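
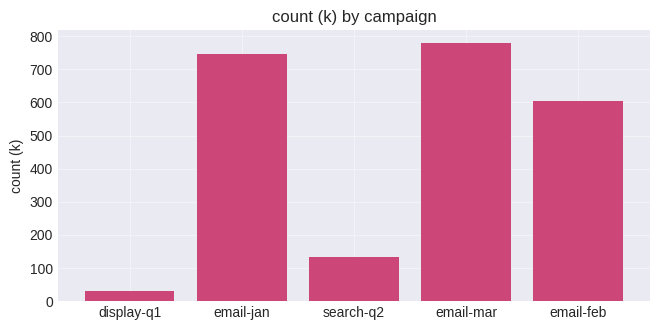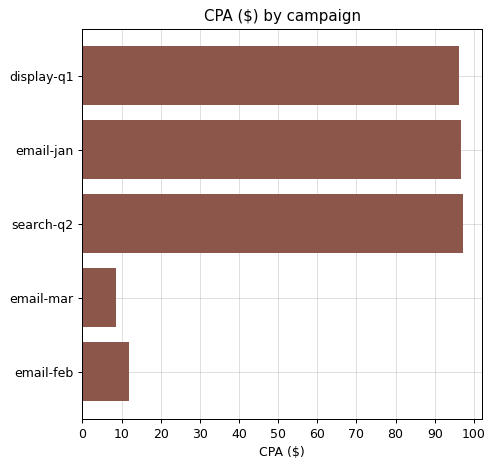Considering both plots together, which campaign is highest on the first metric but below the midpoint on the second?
email-mar

Chart 2 median CPA ($) ≈ 100; below-median campaigns: email-mar, email-feb. Among those, email-mar has the highest count (k) (≈ 800).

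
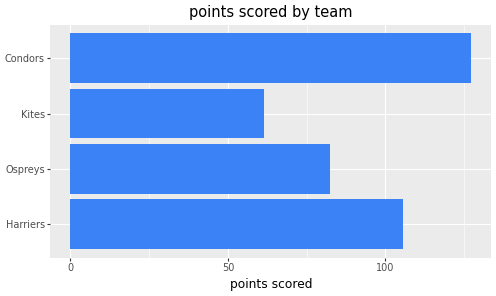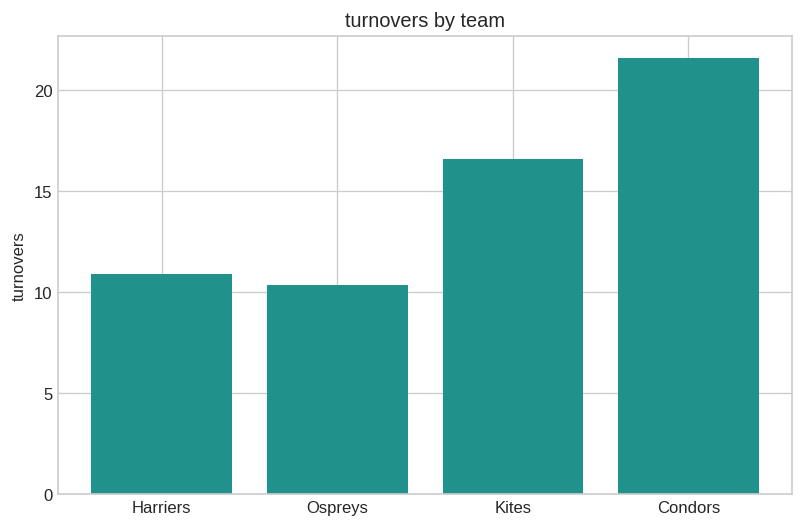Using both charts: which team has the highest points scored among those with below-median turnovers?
Chart 2 median turnovers ≈ 14; below-median teams: Harriers, Ospreys. Among those, Harriers has the highest points scored (≈ 100).

Harriers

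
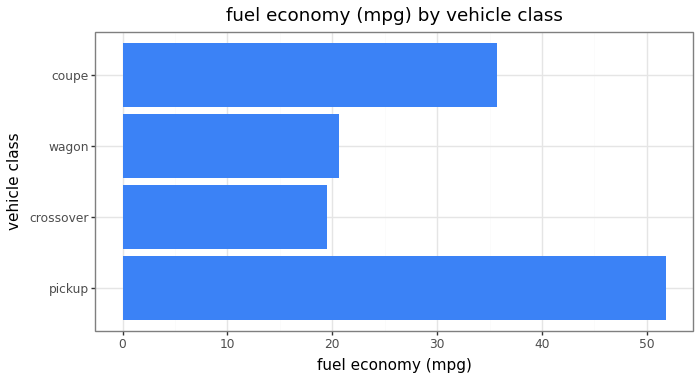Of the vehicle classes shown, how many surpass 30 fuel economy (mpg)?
Above 30: pickup, coupe.

2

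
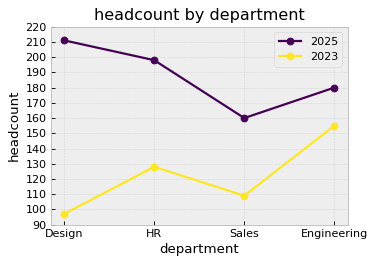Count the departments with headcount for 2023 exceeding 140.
1

Above 140: Engineering.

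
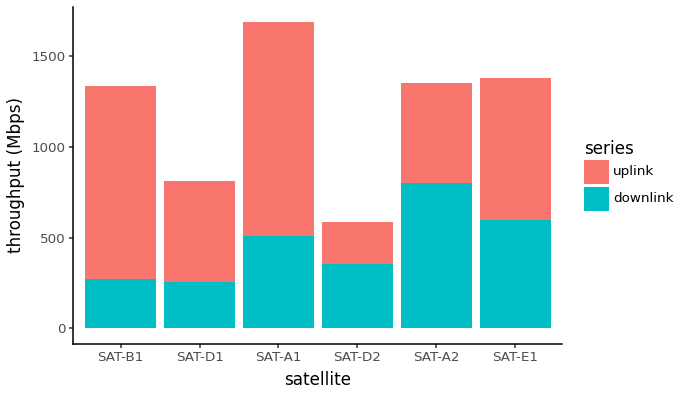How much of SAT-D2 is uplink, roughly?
≈ 200

uplink top ≈ 600, bottom ≈ 400; segment ≈ 200.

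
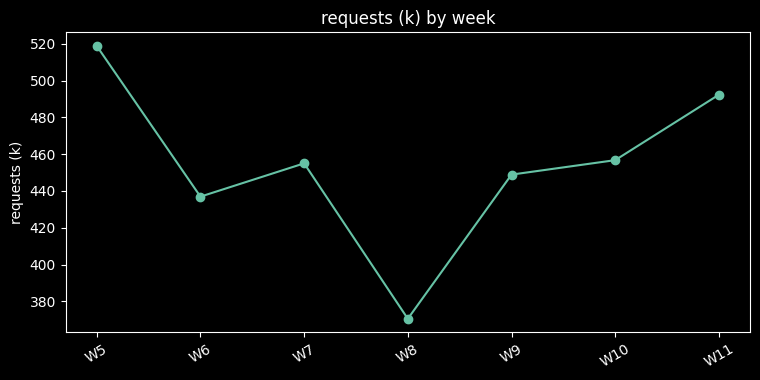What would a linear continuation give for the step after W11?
≈ 530

Last three: 440, 460, 500 → slope ≈ 30/step → next ≈ 530.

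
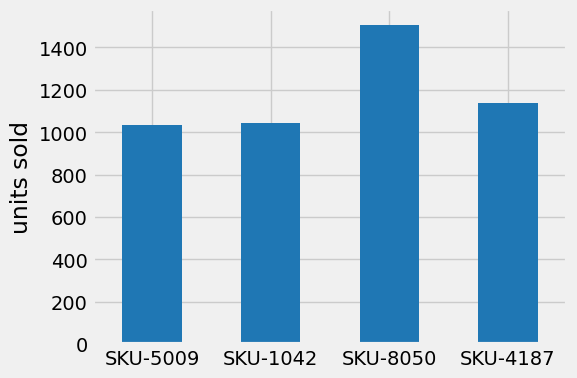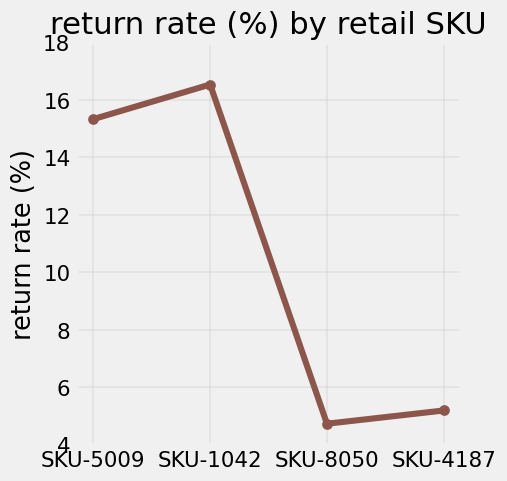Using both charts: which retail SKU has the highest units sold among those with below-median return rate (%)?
Chart 2 median return rate (%) ≈ 10; below-median retail SKUs: SKU-8050, SKU-4187. Among those, SKU-8050 has the highest units sold (≈ 1600).

SKU-8050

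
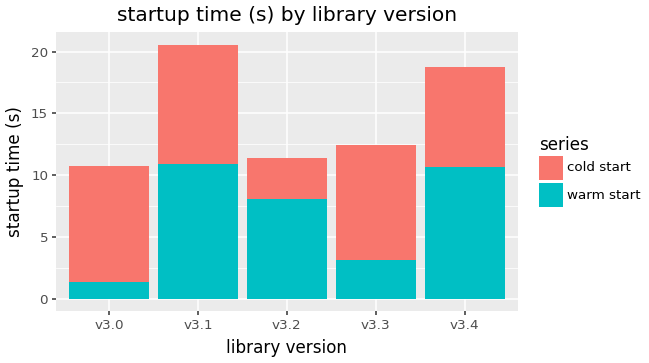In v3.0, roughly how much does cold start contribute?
cold start top ≈ 10, bottom ≈ 2; segment ≈ 8.

≈ 8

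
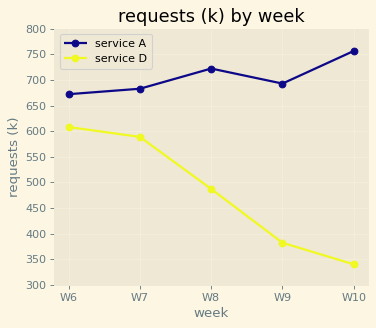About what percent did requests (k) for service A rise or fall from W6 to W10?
≈ +15.4%

W6 ≈ 650, W10 ≈ 750; (750 − 650) / 650 ≈ +15.4%.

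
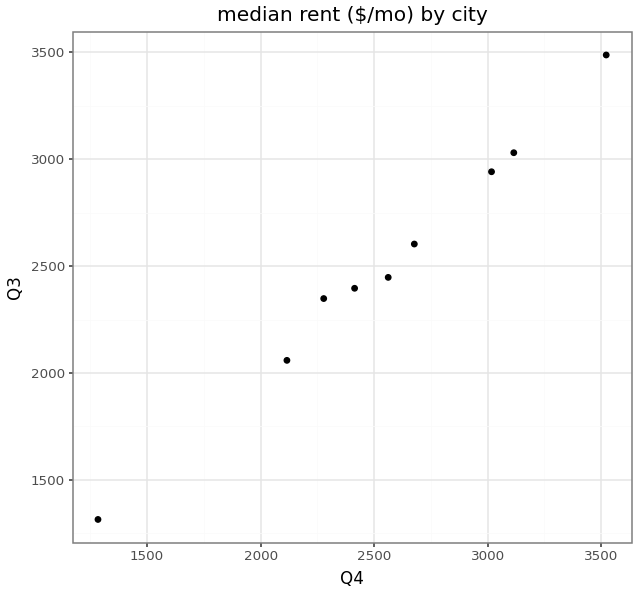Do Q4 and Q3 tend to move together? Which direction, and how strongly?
Points are positively correlated; strong (|r| ≈ 1.0).

positive, strong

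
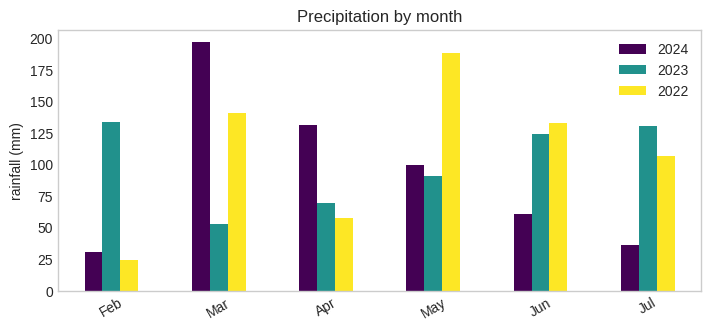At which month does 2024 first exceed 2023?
Mar

Feb: 2024 ≈ 40 vs 2023 ≈ 140 (not yet); Mar: 2024 ≈ 200 vs 2023 ≈ 60 (first crossover).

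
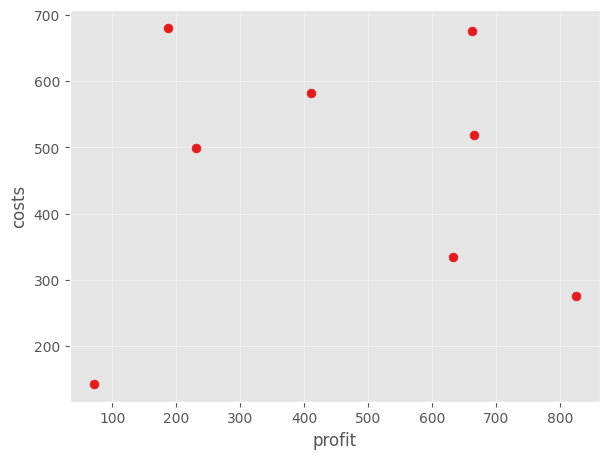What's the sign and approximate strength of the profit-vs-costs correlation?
no clear correlation

Points are roughly uncorrelated; weak (|r| ≈ 0.0).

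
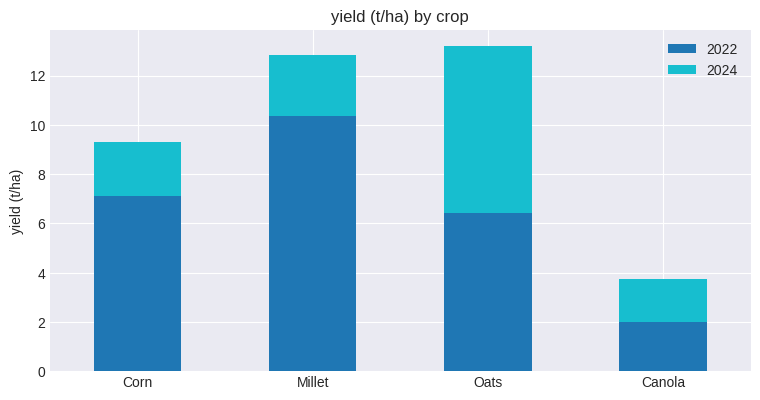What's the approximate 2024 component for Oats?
2024 top ≈ 14, bottom ≈ 6; segment ≈ 8.

≈ 8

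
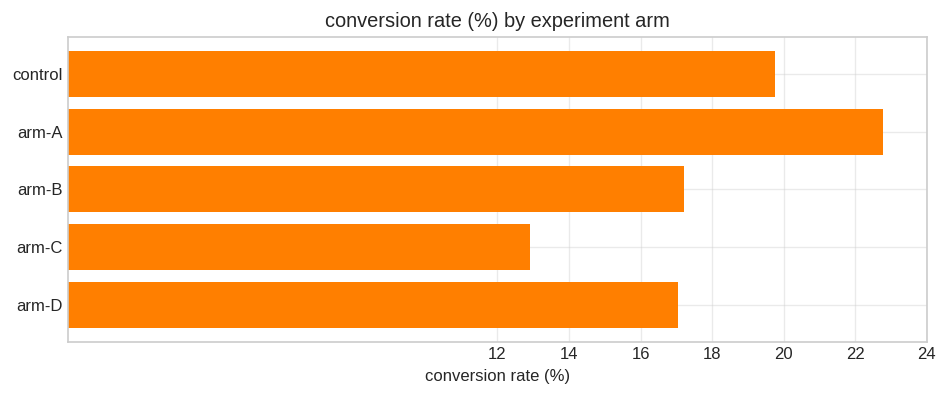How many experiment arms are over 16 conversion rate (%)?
Above 16: control, arm-A, arm-B, arm-D.

4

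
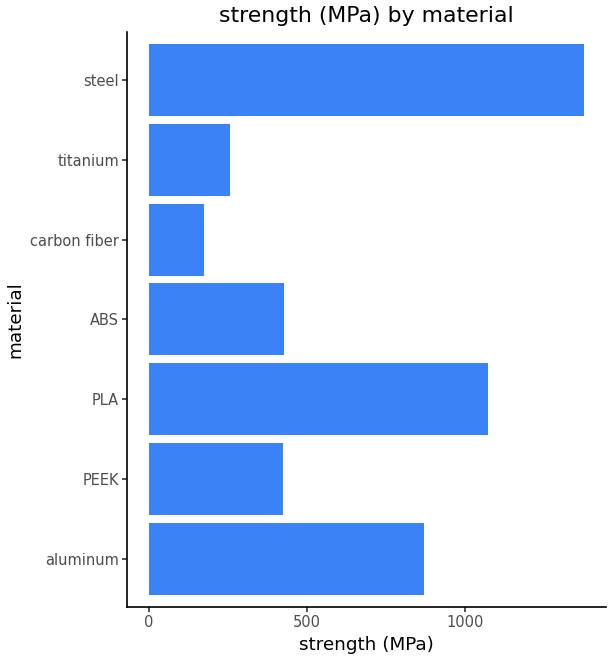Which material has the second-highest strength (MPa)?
Top 3: steel ≈ 1400, PLA ≈ 1000, aluminum ≈ 800.

PLA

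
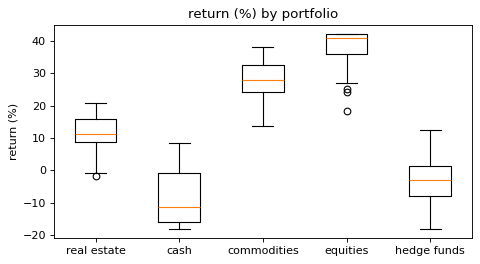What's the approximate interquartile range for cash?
Q3 ≈ 0, Q1 ≈ -15; IQR ≈ 15.

≈ 15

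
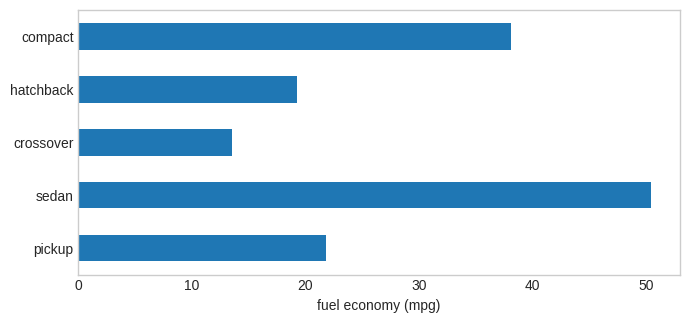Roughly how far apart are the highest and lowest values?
≈ 35

Max sedan ≈ 50, min crossover ≈ 15; range ≈ 35.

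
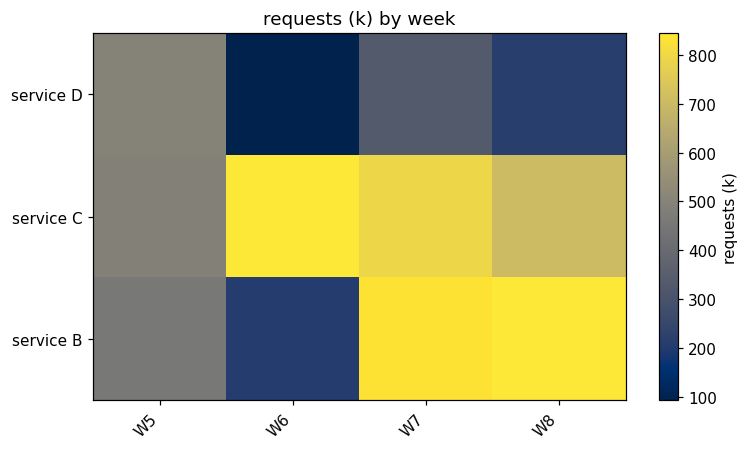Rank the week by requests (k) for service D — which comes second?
Top 3 for service D: W5 ≈ 500, W7 ≈ 300, W8 ≈ 200.

W7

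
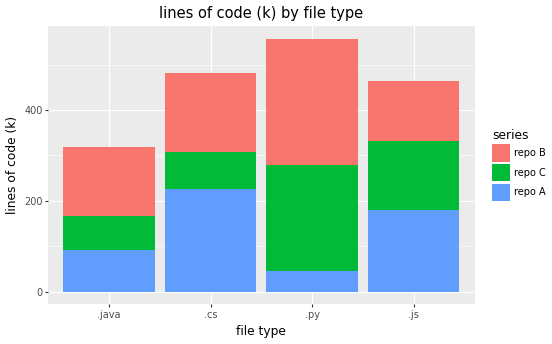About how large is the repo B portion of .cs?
≈ 200

repo B top ≈ 500, bottom ≈ 300; segment ≈ 200.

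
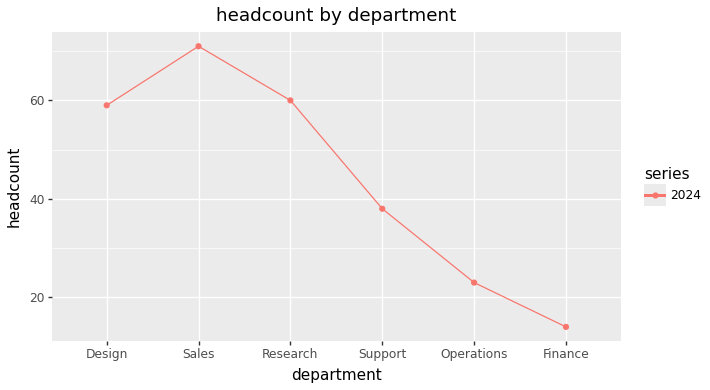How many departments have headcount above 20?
Above 20: Design, Sales, Research, Support, Operations.

5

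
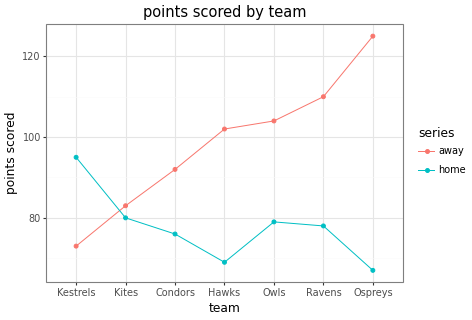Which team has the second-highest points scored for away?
Ravens

Top 3 for away: Ospreys ≈ 125, Ravens ≈ 110, Owls ≈ 105.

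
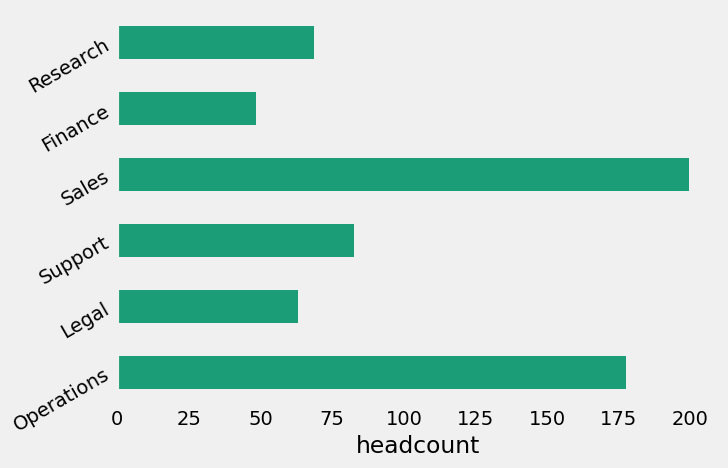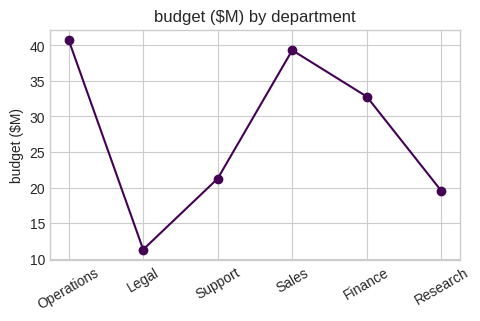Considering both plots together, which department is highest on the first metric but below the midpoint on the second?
Support

Chart 2 median budget ($M) ≈ 25; below-median departments: Legal, Support, Research. Among those, Support has the highest headcount (≈ 80).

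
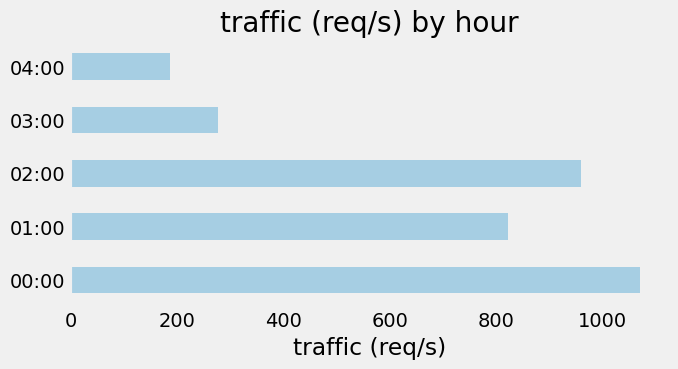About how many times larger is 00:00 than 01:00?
00:00 ≈ 1100, 01:00 ≈ 800; 1100/800 ≈ 1.38.

≈ 1.38×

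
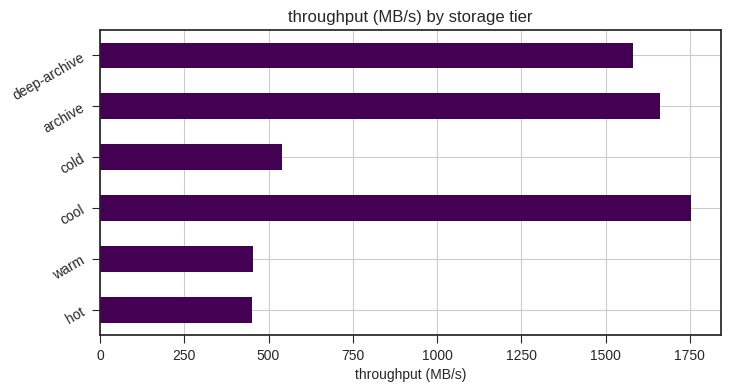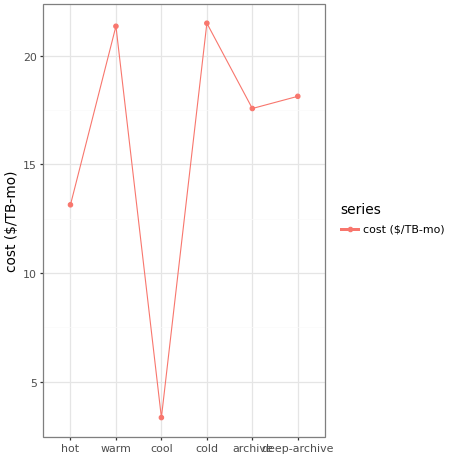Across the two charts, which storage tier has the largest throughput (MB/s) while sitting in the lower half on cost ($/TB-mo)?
cool

Chart 2 median cost ($/TB-mo) ≈ 18; below-median storage tiers: hot, cool, archive. Among those, cool has the highest throughput (MB/s) (≈ 1800).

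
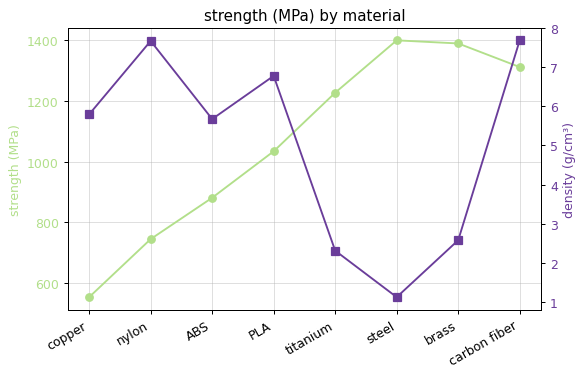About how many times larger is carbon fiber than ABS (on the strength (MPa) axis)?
≈ 1.44×

carbon fiber ≈ 1300, ABS ≈ 900; 1300/900 ≈ 1.44.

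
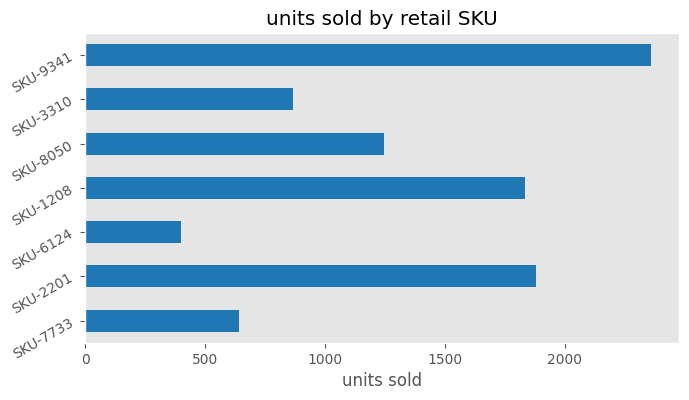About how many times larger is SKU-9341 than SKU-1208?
SKU-9341 ≈ 2400, SKU-1208 ≈ 1800; 2400/1800 ≈ 1.33.

≈ 1.33×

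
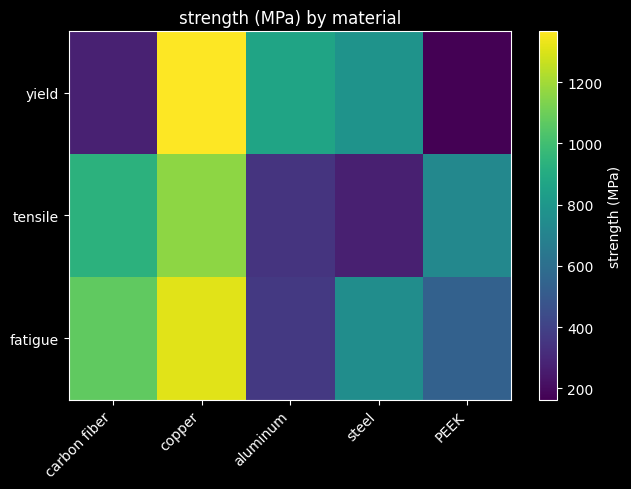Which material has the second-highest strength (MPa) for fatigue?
carbon fiber

Top 3 for fatigue: copper ≈ 1400, carbon fiber ≈ 1000, steel ≈ 800.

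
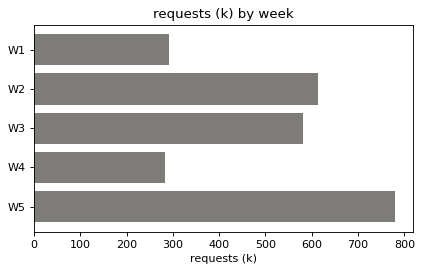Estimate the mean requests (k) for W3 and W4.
(600 + 300) / 2 ≈ 450.

≈ 450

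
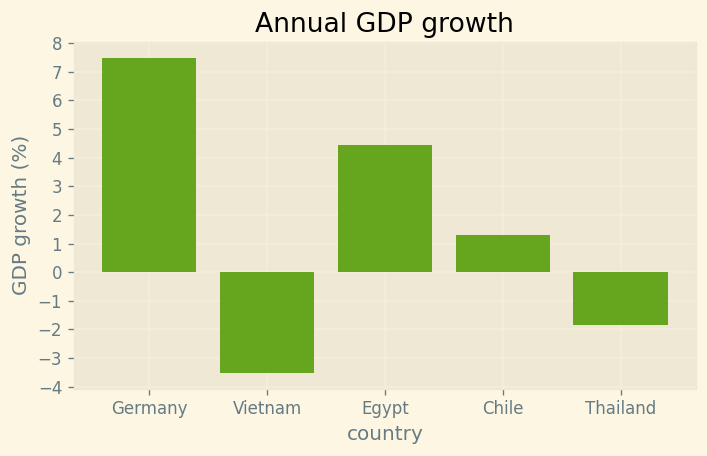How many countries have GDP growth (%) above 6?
Above 6: Germany.

1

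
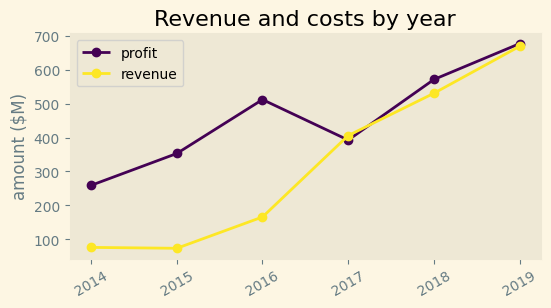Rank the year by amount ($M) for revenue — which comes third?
2017

Top 4 for revenue: 2019 ≈ 700, 2018 ≈ 500, 2017 ≈ 400, 2016 ≈ 200.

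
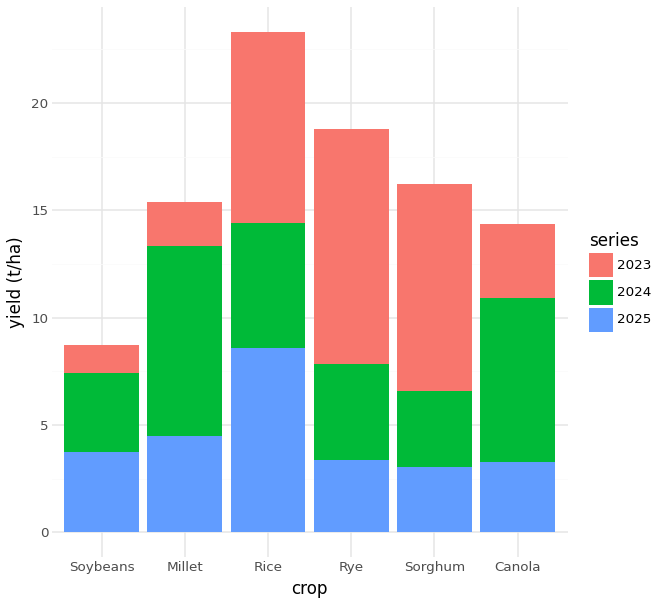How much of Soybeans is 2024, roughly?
≈ 4

2024 top ≈ 8, bottom ≈ 4; segment ≈ 4.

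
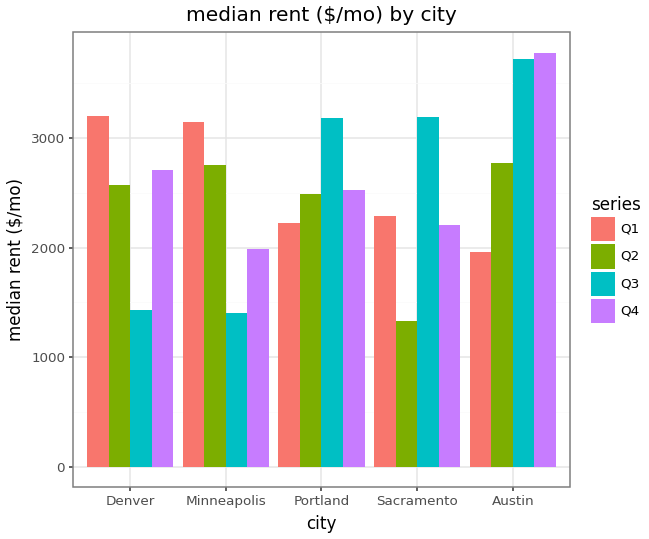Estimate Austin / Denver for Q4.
Austin ≈ 4000, Denver ≈ 2500; 4000/2500 ≈ 1.6.

≈ 1.6×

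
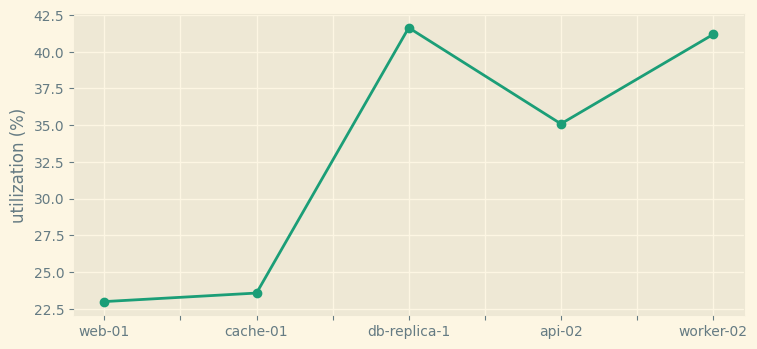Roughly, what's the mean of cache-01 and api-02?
≈ 30

(24 + 36) / 2 ≈ 30.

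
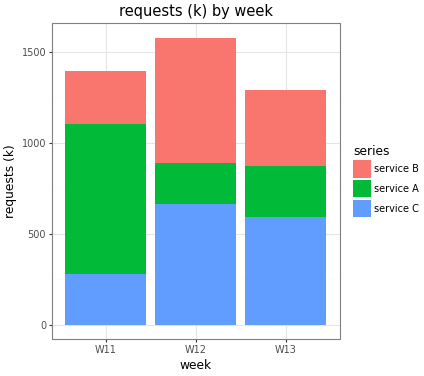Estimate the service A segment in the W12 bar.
≈ 200

service A top ≈ 800, bottom ≈ 600; segment ≈ 200.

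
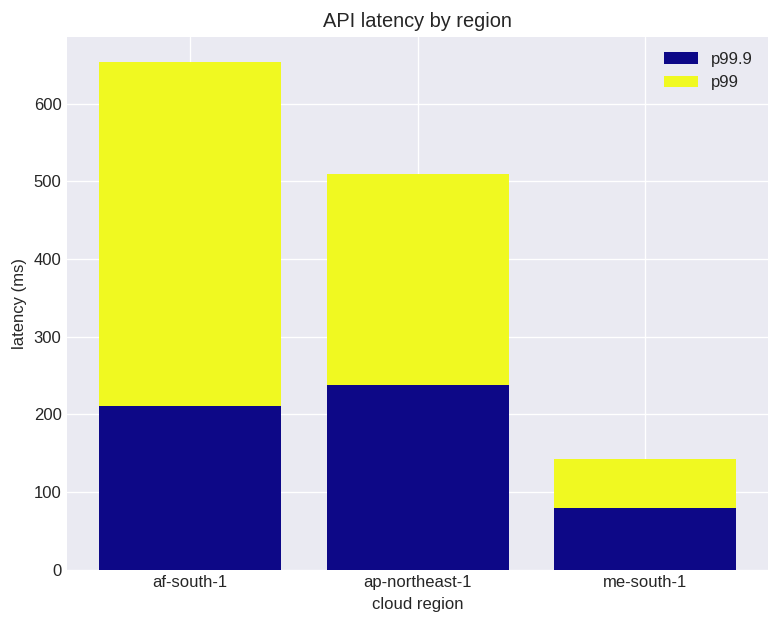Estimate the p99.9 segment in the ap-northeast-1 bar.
p99.9 top ≈ 200, bottom ≈ 0; segment ≈ 200.

≈ 200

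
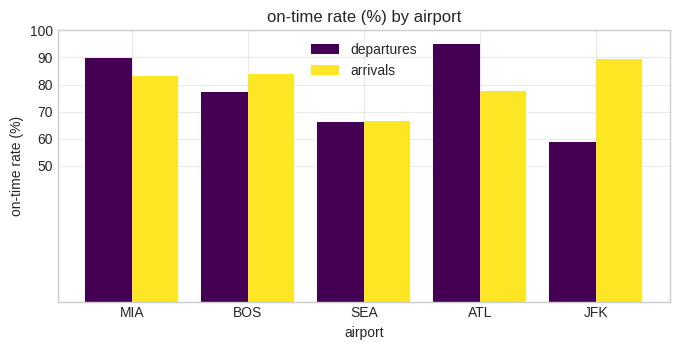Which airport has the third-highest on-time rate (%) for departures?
BOS

Top 4 for departures: ATL ≈ 100, MIA ≈ 90, BOS ≈ 80, SEA ≈ 70.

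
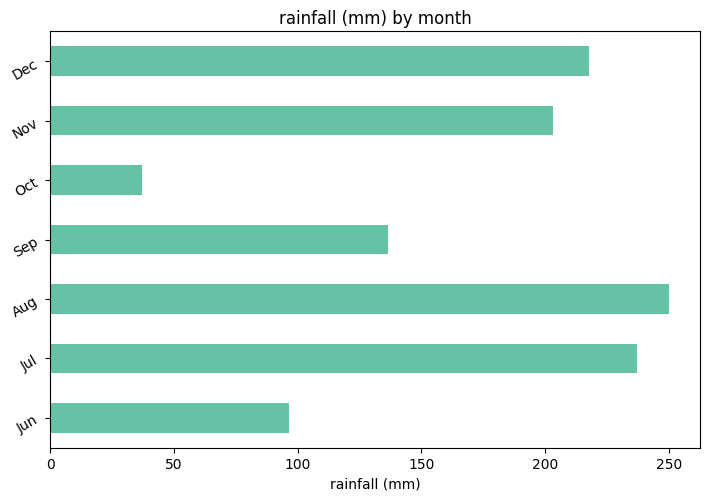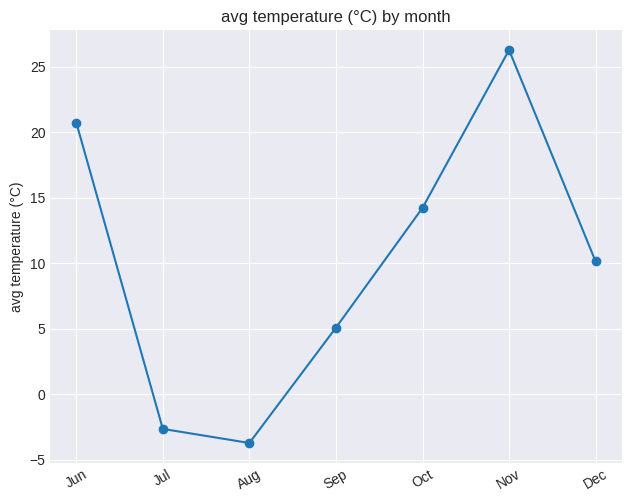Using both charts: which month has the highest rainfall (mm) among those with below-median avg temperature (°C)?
Chart 2 median avg temperature (°C) ≈ 10; below-median months: Jul, Aug, Sep. Among those, Aug has the highest rainfall (mm) (≈ 250).

Aug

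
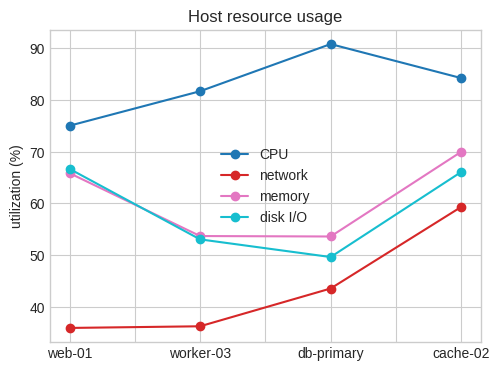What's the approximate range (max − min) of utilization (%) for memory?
Max cache-02 ≈ 70, min db-primary ≈ 55; range ≈ 15.

≈ 15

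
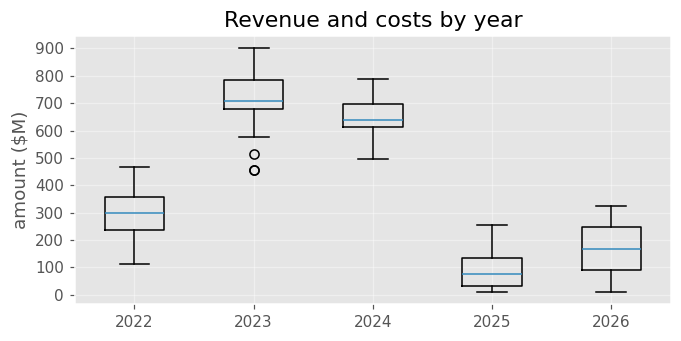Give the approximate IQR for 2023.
Q3 ≈ 800, Q1 ≈ 700; IQR ≈ 100.

≈ 100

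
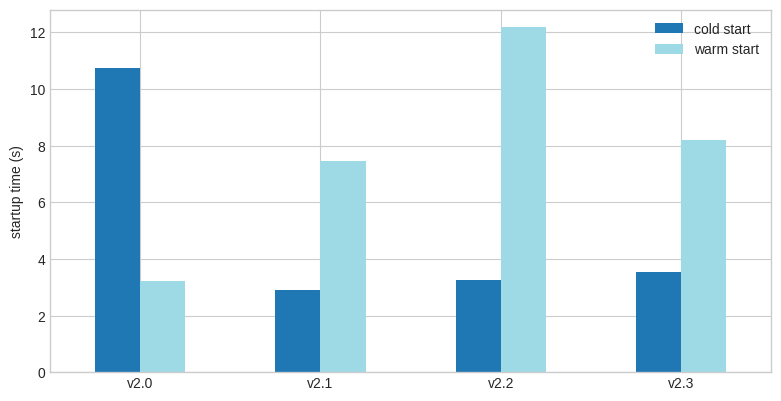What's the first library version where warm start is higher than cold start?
v2.0: warm start ≈ 4 vs cold start ≈ 10 (not yet); v2.1: warm start ≈ 8 vs cold start ≈ 2 (first crossover).

v2.1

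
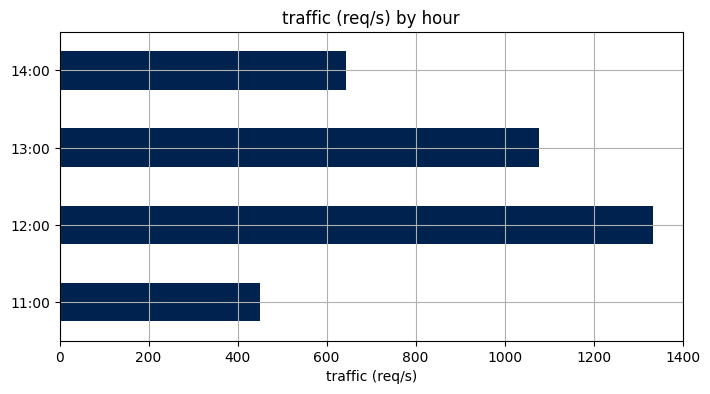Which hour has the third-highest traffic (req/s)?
Top 4: 12:00 ≈ 1400, 13:00 ≈ 1000, 14:00 ≈ 600, 11:00 ≈ 400.

14:00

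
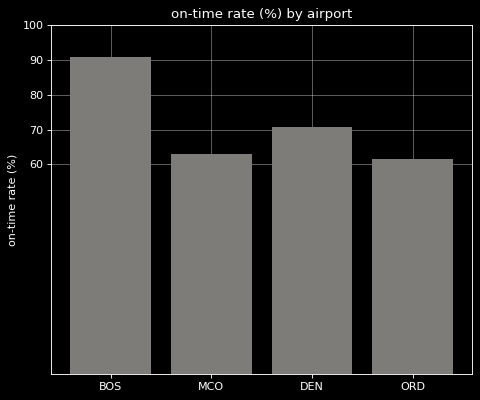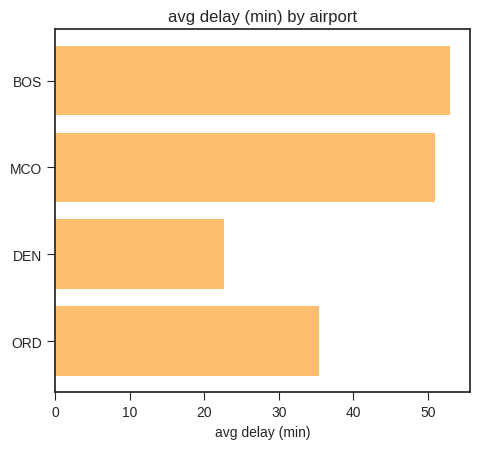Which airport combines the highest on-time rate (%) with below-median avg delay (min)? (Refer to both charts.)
DEN

Chart 2 median avg delay (min) ≈ 45; below-median airports: DEN, ORD. Among those, DEN has the highest on-time rate (%) (≈ 70).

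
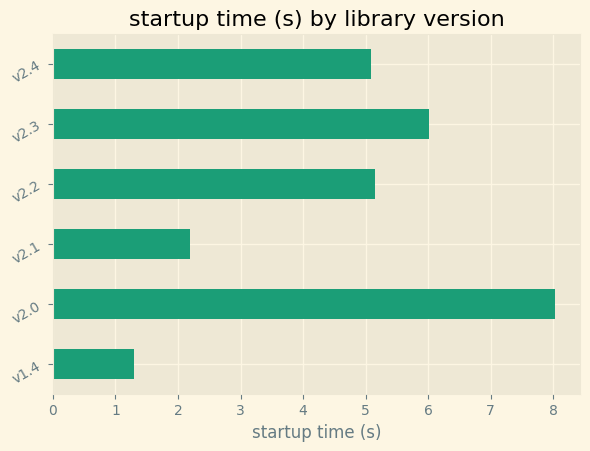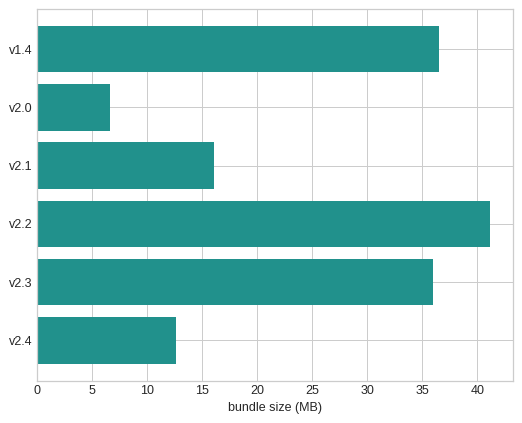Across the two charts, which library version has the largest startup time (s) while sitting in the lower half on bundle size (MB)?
Chart 2 median bundle size (MB) ≈ 25; below-median library versions: v2.0, v2.1, v2.4. Among those, v2.0 has the highest startup time (s) (≈ 8).

v2.0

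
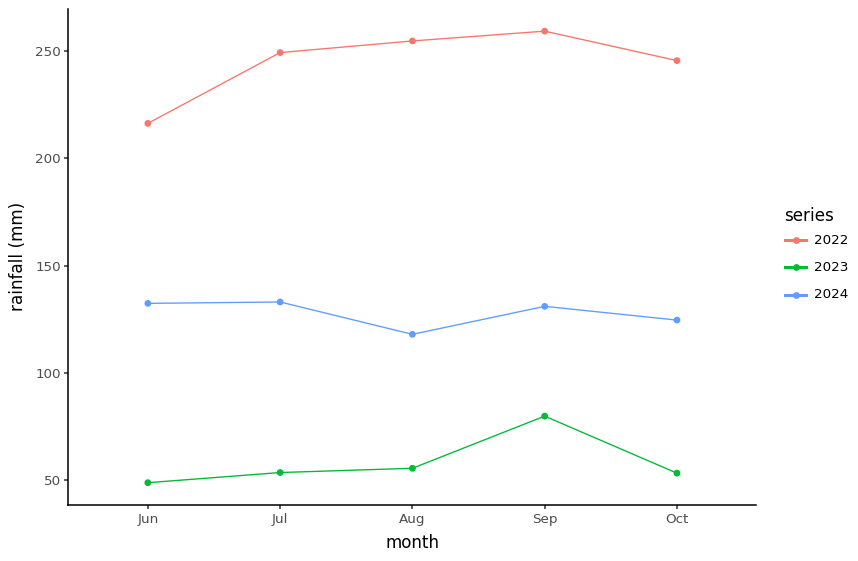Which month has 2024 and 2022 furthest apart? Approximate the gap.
Aug: 2024 ≈ 120, 2022 ≈ 260 → gap ≈ 140. Next-largest (Sep) is only ≈ 120.

Aug, ≈ 140 mm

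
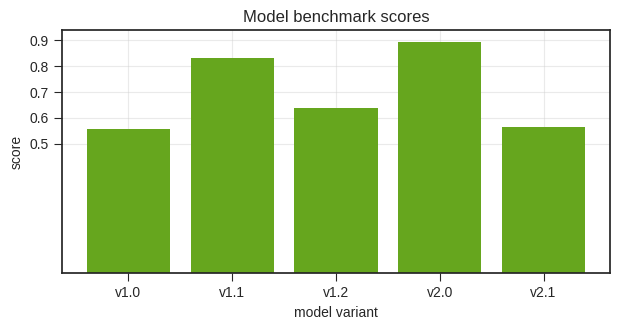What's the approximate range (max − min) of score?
≈ 0.3

Max v2.0 ≈ 0.9, min v1.0 ≈ 0.6; range ≈ 0.3.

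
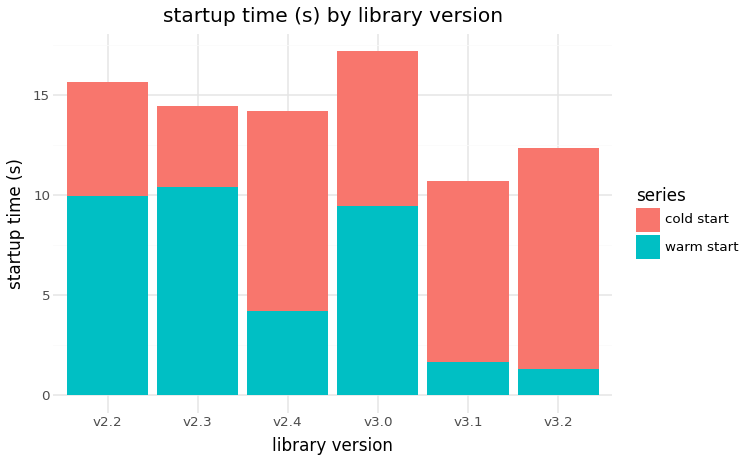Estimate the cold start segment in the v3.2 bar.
cold start top ≈ 12, bottom ≈ 2; segment ≈ 10.

≈ 10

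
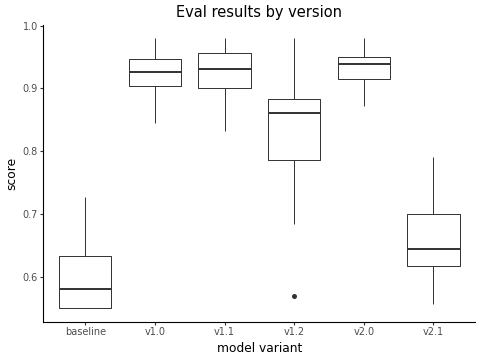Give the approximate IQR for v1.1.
≈ 0.05

Q3 ≈ 0.95, Q1 ≈ 0.90; IQR ≈ 0.05.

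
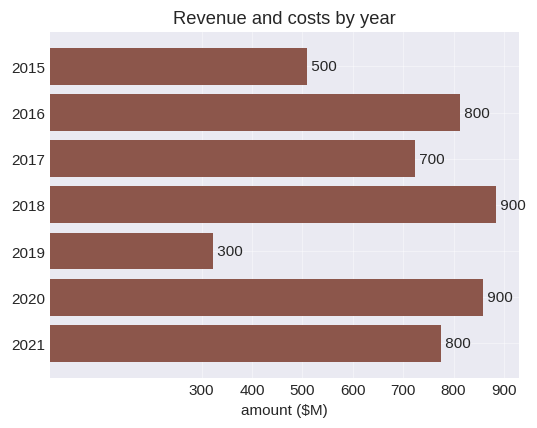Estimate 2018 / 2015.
2018 ≈ 900, 2015 ≈ 500; 900/500 ≈ 1.8.

≈ 1.8×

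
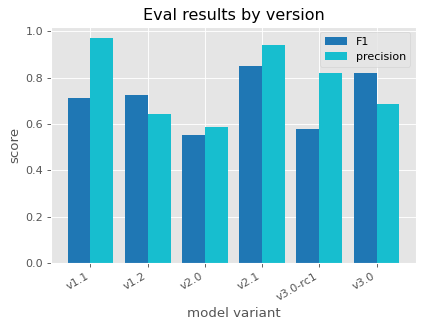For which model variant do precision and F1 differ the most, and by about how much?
v1.1, ≈ 0.3

v1.1: precision ≈ 1.0, F1 ≈ 0.7 → gap ≈ 0.3. Next-largest (v3.0-rc1) is only ≈ 0.2.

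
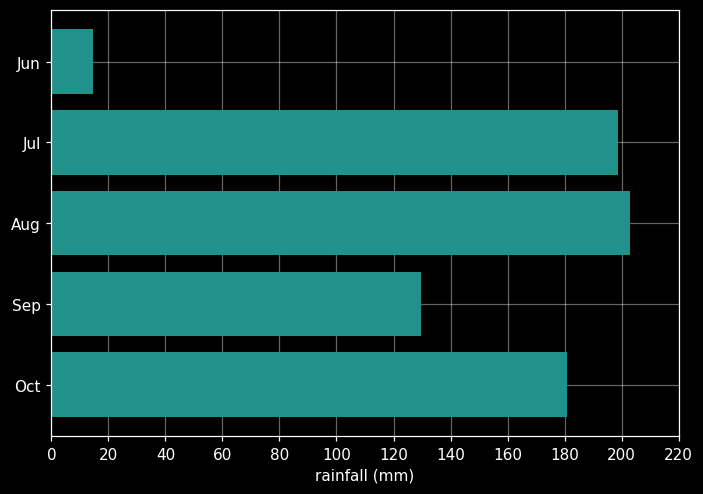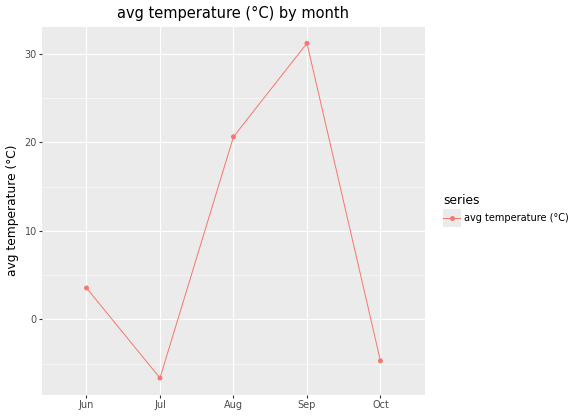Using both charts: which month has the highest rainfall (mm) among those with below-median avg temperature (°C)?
Jul

Chart 2 median avg temperature (°C) ≈ 5; below-median months: Jul, Oct. Among those, Jul has the highest rainfall (mm) (≈ 200).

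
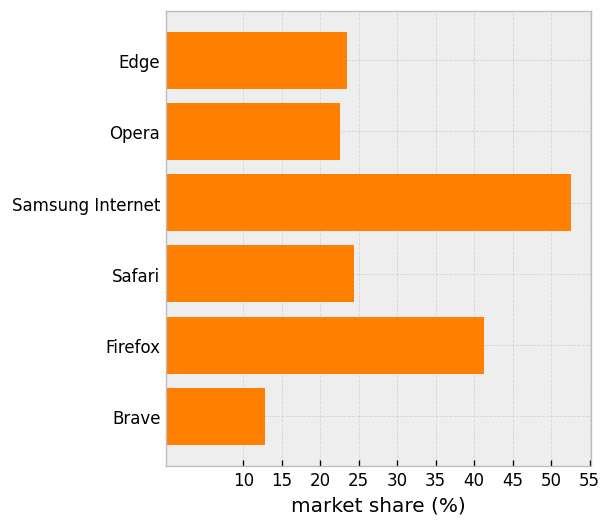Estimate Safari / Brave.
Safari ≈ 25, Brave ≈ 15; 25/15 ≈ 1.67.

≈ 1.67×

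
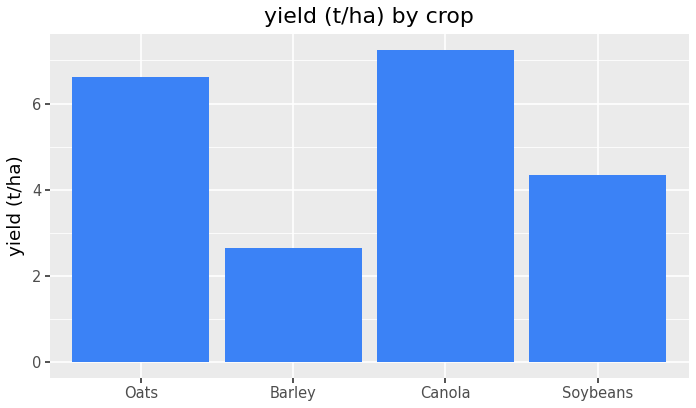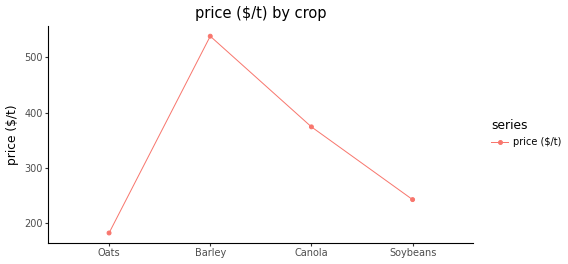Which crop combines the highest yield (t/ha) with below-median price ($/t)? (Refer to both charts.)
Oats

Chart 2 median price ($/t) ≈ 300; below-median crops: Oats, Soybeans. Among those, Oats has the highest yield (t/ha) (≈ 7).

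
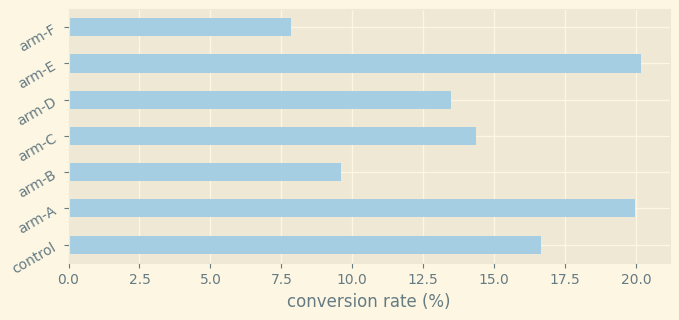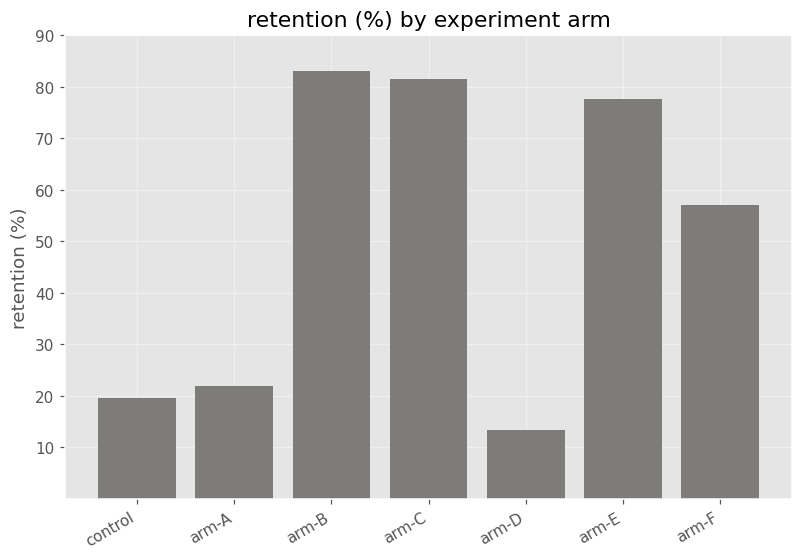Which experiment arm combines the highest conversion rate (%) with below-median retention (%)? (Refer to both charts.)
Chart 2 median retention (%) ≈ 60; below-median experiment arms: control, arm-A, arm-D. Among those, arm-A has the highest conversion rate (%) (≈ 20).

arm-A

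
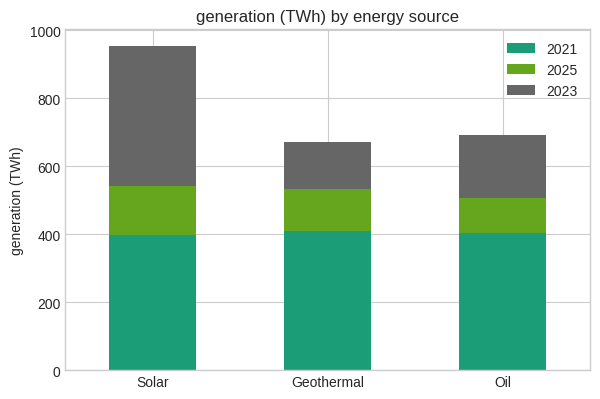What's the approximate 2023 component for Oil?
2023 top ≈ 700, bottom ≈ 500; segment ≈ 200.

≈ 200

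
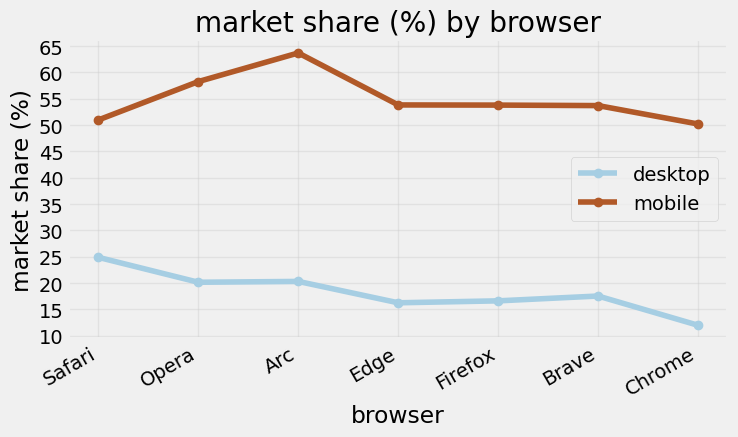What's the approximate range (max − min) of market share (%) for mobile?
≈ 15

Max Arc ≈ 65, min Chrome ≈ 50; range ≈ 15.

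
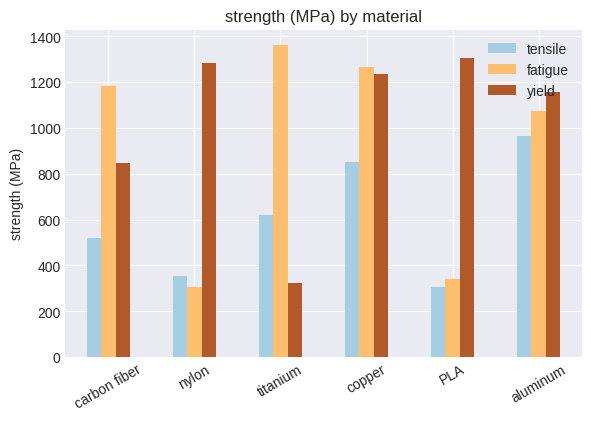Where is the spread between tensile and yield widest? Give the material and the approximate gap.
PLA: tensile ≈ 400, yield ≈ 1400 → gap ≈ 1000. Next-largest (nylon) is only ≈ 800.

PLA, ≈ 1000 MPa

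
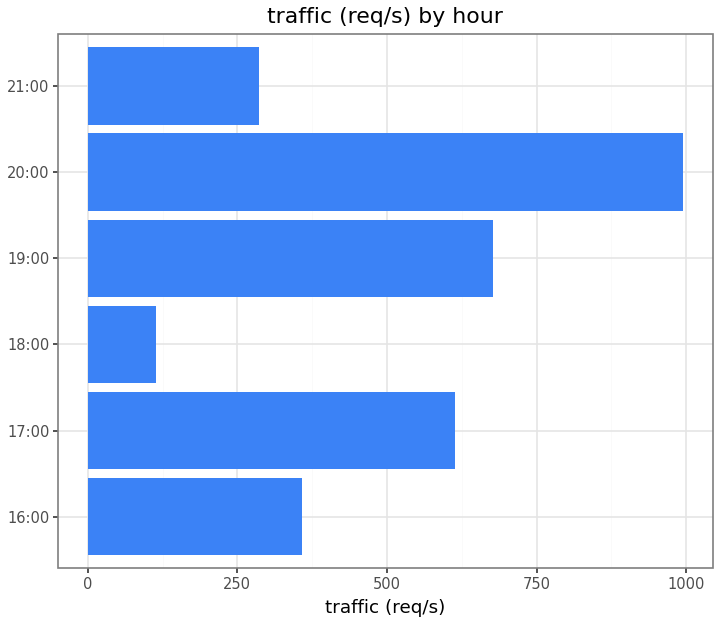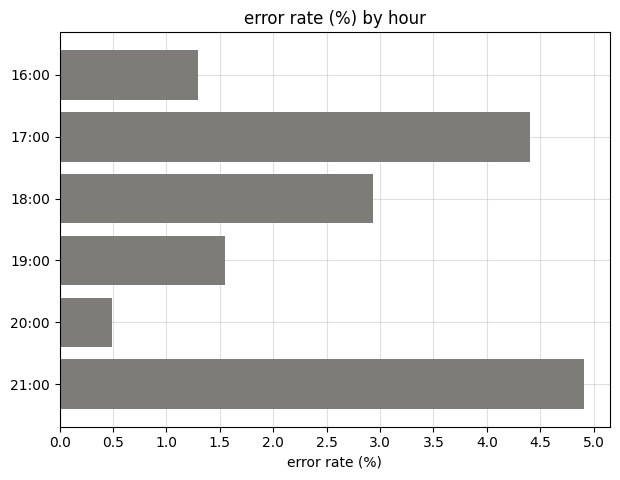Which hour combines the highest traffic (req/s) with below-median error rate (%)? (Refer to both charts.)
20:00

Chart 2 median error rate (%) ≈ 2; below-median hours: 16:00, 19:00, 20:00. Among those, 20:00 has the highest traffic (req/s) (≈ 1000).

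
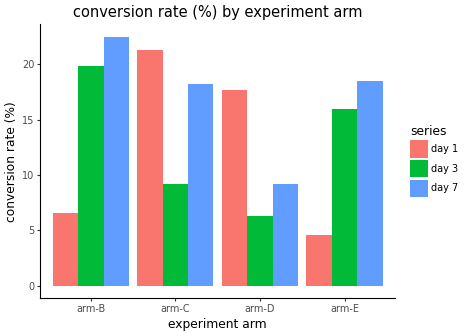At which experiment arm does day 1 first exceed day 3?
arm-C

arm-B: day 1 ≈ 6 vs day 3 ≈ 20 (not yet); arm-C: day 1 ≈ 22 vs day 3 ≈ 10 (first crossover).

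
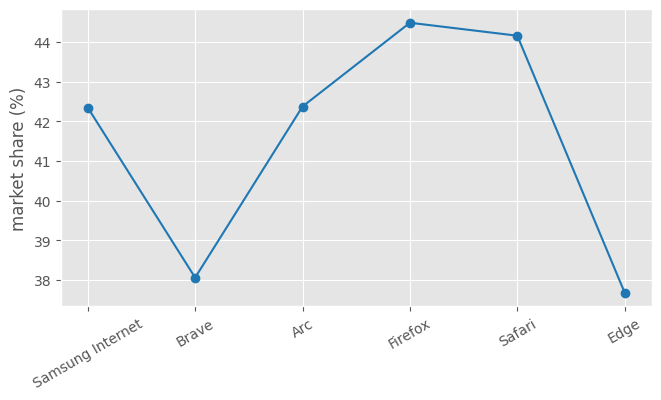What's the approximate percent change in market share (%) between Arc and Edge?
Arc ≈ 42, Edge ≈ 38; (38 − 42) / 42 ≈ -9.5%.

≈ -9.5%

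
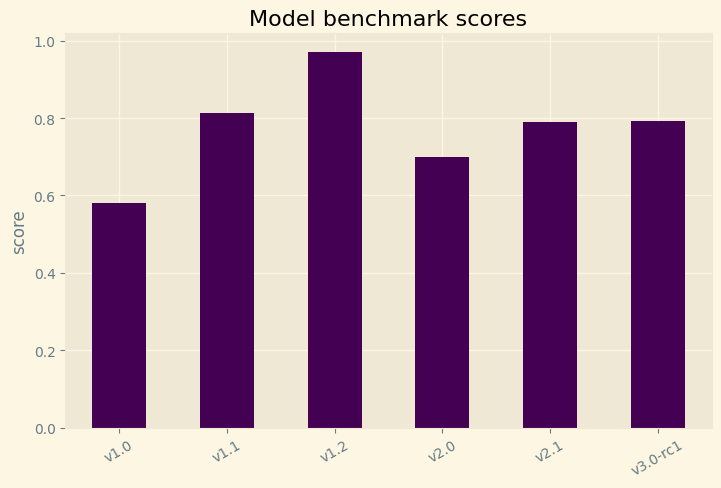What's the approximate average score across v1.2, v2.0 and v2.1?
≈ 0.83

(1.0 + 0.7 + 0.8) / 3 ≈ 0.83.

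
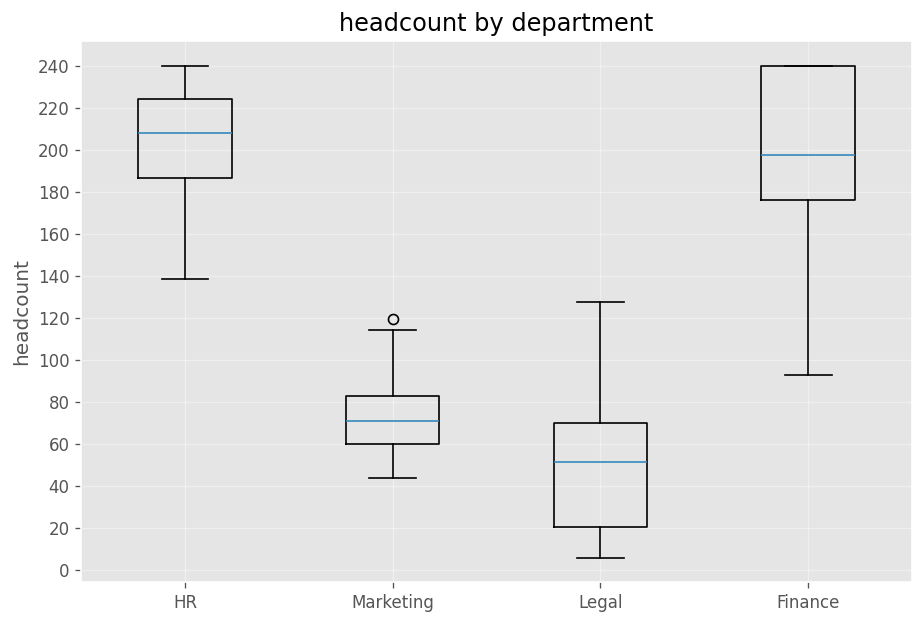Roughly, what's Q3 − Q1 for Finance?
Q3 ≈ 240, Q1 ≈ 180; IQR ≈ 60.

≈ 60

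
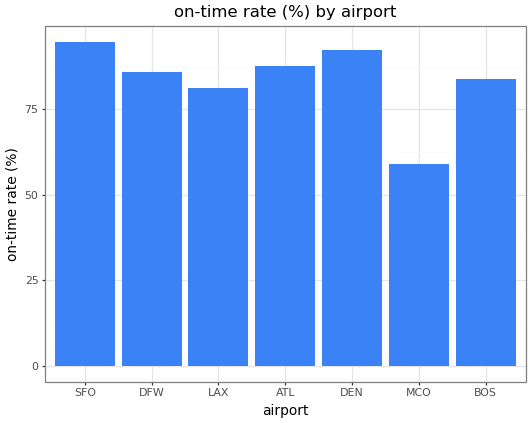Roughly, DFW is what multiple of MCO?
DFW ≈ 90, MCO ≈ 60; 90/60 ≈ 1.5.

≈ 1.5×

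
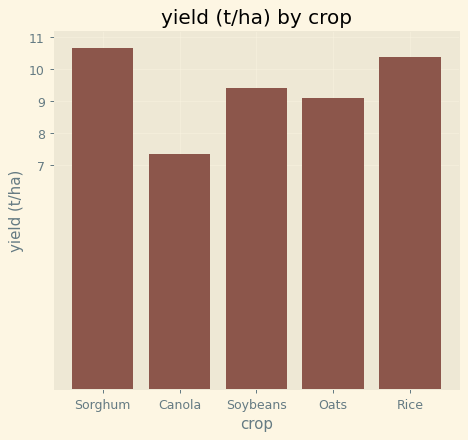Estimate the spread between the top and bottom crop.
Max Sorghum ≈ 11, min Canola ≈ 7; range ≈ 4.

≈ 4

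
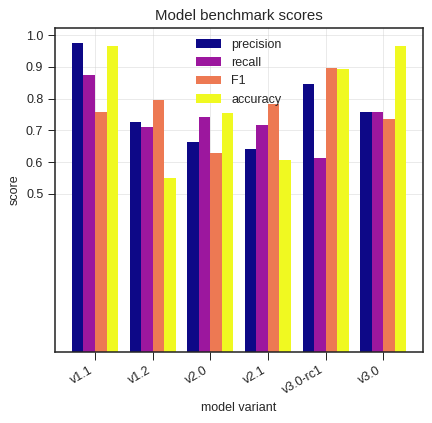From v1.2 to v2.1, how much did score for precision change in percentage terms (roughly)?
v1.2 ≈ 0.7, v2.1 ≈ 0.6; (0.6 − 0.7) / 0.7 ≈ -14.3%.

≈ -14.3%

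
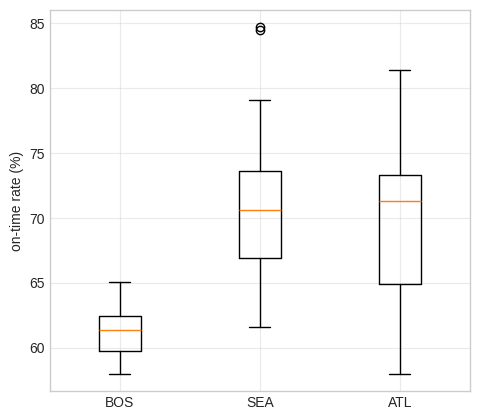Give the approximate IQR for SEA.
≈ 7

Q3 ≈ 74, Q1 ≈ 67; IQR ≈ 7.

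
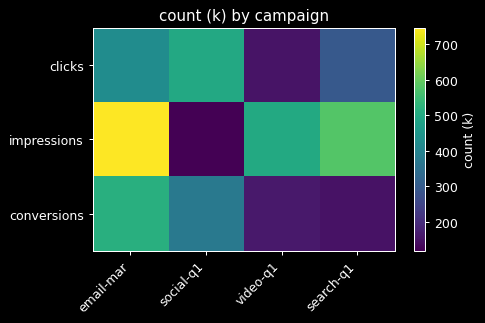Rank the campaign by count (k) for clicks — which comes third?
Top 4 for clicks: social-q1 ≈ 500, email-mar ≈ 400, search-q1 ≈ 300, video-q1 ≈ 200.

search-q1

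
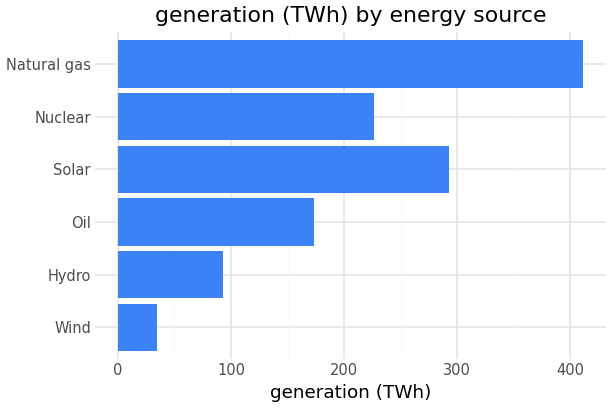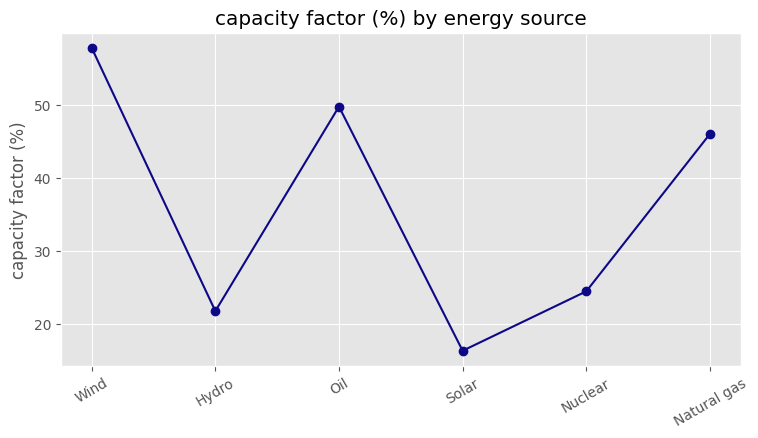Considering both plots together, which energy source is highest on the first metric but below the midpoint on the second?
Solar

Chart 2 median capacity factor (%) ≈ 40; below-median energy sources: Hydro, Solar, Nuclear. Among those, Solar has the highest generation (TWh) (≈ 300).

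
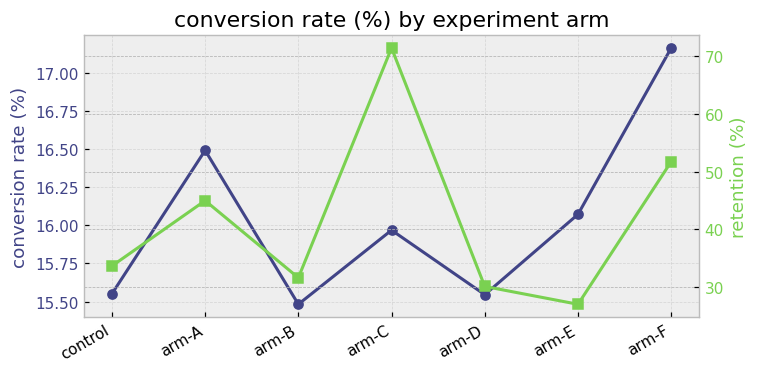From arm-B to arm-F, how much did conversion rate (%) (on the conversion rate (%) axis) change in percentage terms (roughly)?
arm-B ≈ 15.4, arm-F ≈ 17.2; (17.2 − 15.4) / 15.4 ≈ +11.7%.

≈ +11.7%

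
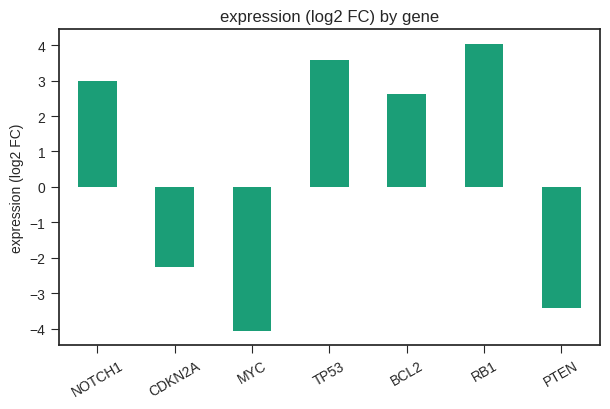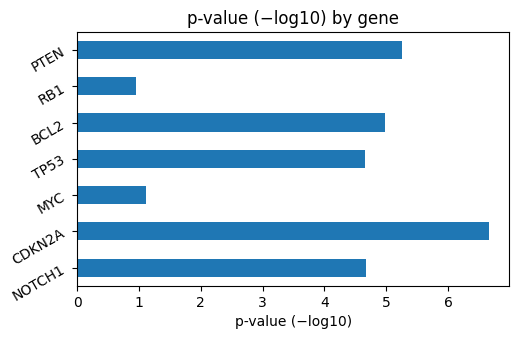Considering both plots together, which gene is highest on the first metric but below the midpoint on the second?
Chart 2 median p-value (−log10) ≈ 5; below-median genes: MYC, TP53, RB1. Among those, RB1 has the highest expression (log2 FC) (≈ 4).

RB1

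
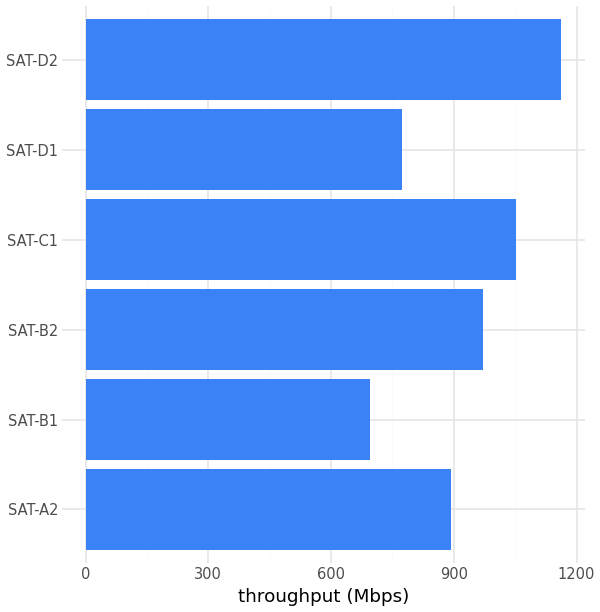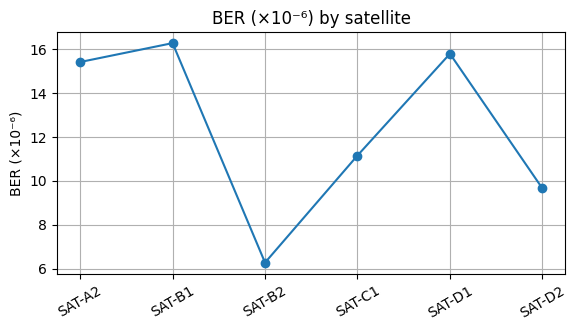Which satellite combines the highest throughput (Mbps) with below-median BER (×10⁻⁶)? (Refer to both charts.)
SAT-D2

Chart 2 median BER (×10⁻⁶) ≈ 14; below-median satellites: SAT-B2, SAT-C1, SAT-D2. Among those, SAT-D2 has the highest throughput (Mbps) (≈ 1200).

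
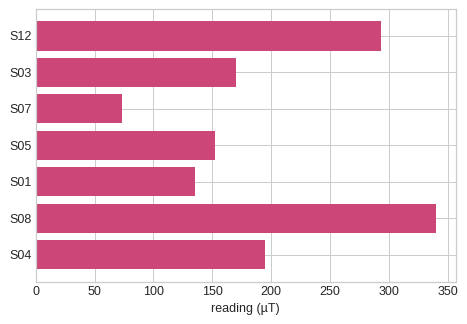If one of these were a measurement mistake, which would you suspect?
S08

S08 ≈ 350; the rest sit between ≈ 50 and ≈ 300.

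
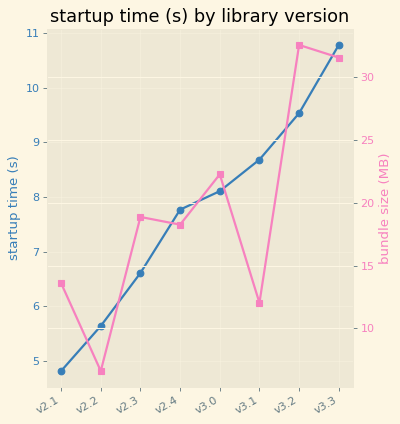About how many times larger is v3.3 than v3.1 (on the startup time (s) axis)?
v3.3 ≈ 11.0, v3.1 ≈ 8.5; 11.0/8.5 ≈ 1.29.

≈ 1.29×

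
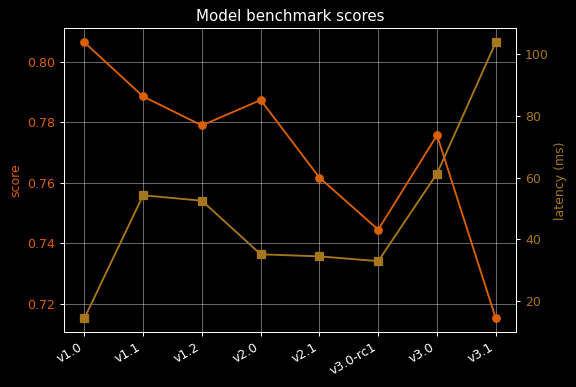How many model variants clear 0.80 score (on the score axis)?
1

Above 0.80: v1.0.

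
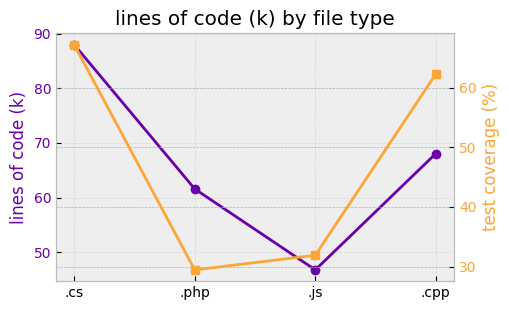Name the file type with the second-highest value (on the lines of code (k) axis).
.cpp

Top 3 (on the lines of code (k) axis): .cs ≈ 90, .cpp ≈ 70, .php ≈ 60.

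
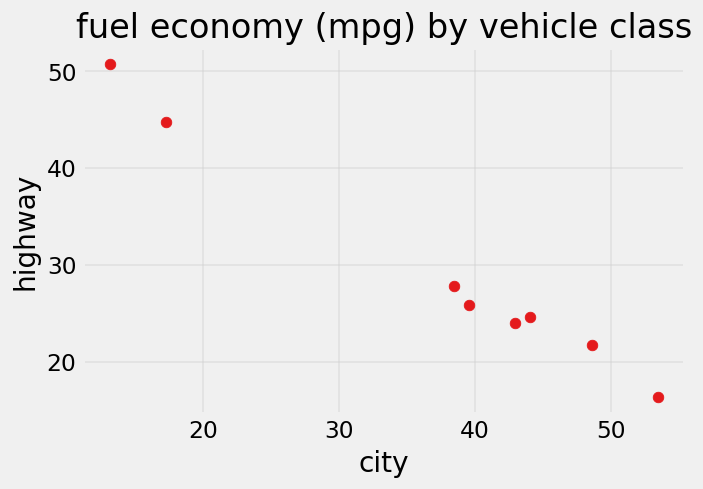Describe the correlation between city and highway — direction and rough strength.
Points are negatively correlated; strong (|r| ≈ 1.0).

negative, strong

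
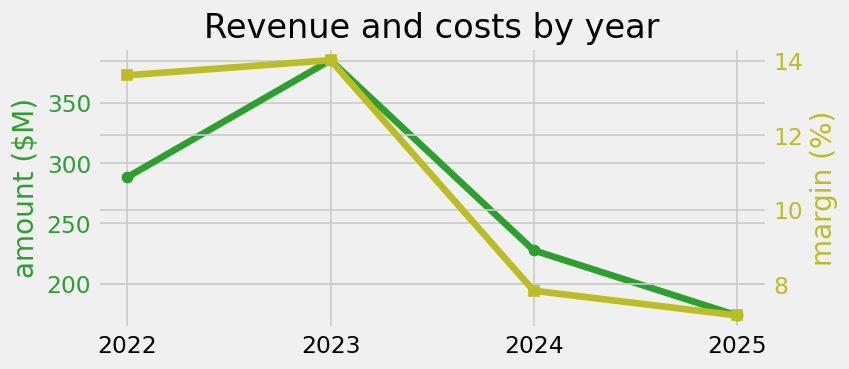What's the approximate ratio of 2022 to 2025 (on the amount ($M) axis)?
2022 ≈ 280, 2025 ≈ 180; 280/180 ≈ 1.56.

≈ 1.56×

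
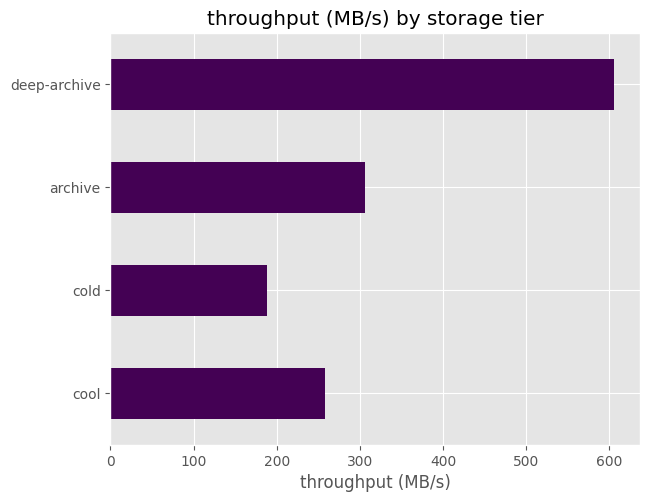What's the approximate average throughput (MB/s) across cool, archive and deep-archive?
≈ 400

(300 + 300 + 600) / 3 ≈ 400.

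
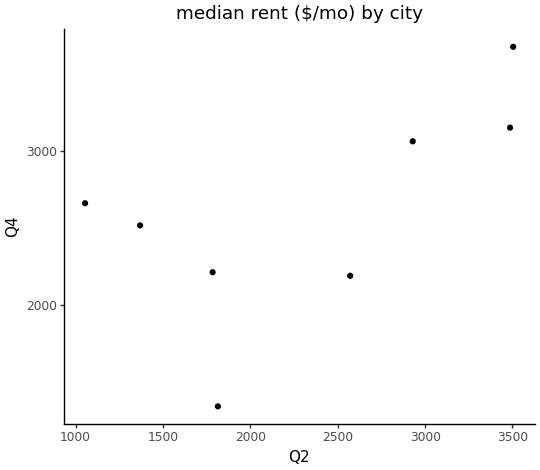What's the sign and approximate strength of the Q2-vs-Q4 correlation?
positive, moderate

Points are positively correlated; moderate (|r| ≈ 0.6).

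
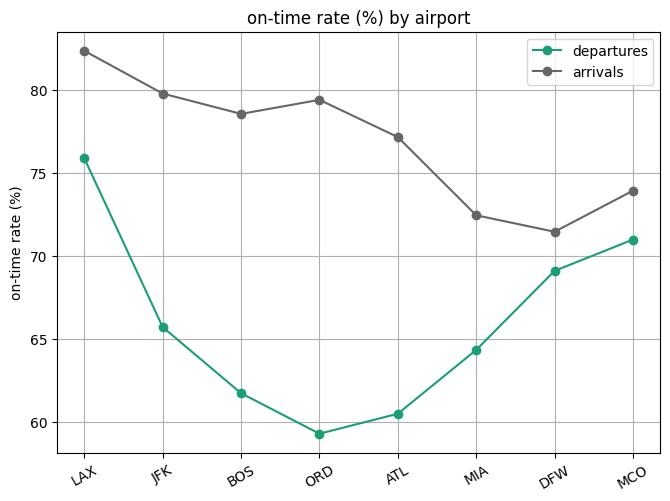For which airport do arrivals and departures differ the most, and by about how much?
ORD, ≈ 20 %

ORD: arrivals ≈ 80, departures ≈ 60 → gap ≈ 20. Next-largest (BOS) is only ≈ 16.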